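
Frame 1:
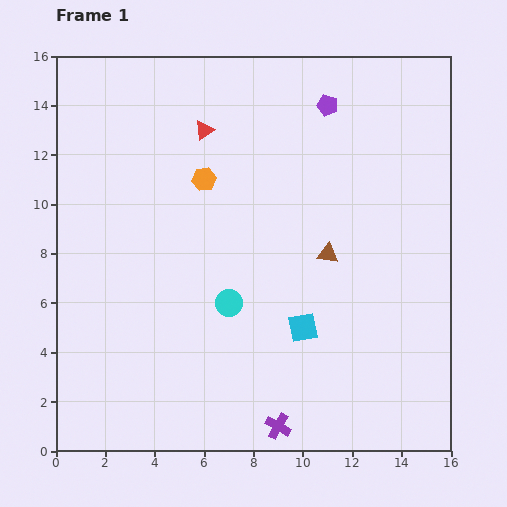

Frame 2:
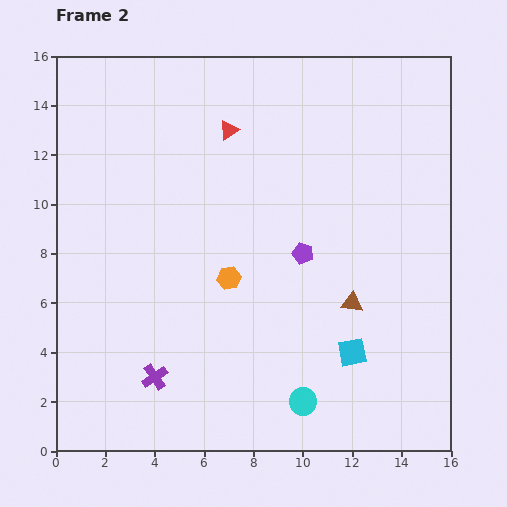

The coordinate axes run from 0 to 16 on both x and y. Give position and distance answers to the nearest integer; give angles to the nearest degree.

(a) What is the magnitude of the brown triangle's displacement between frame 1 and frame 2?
2

The brown triangle moved from (11, 8) to (12, 6), a distance of √(1² + 2²) ≈ 2.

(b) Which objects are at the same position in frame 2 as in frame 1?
none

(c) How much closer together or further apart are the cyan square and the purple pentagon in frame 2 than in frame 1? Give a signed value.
-5

Distance in frame 1: 9. Distance in frame 2: 4.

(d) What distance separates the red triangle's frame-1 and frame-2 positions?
1

The red triangle moved from (6, 13) to (7, 13), a distance of √(1² + 0²) ≈ 1.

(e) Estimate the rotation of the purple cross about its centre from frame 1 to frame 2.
27° clockwise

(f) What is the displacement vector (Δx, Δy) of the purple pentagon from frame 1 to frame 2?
(-1, -6)

The purple pentagon was at (11, 14) in frame 1 and (10, 8) in frame 2.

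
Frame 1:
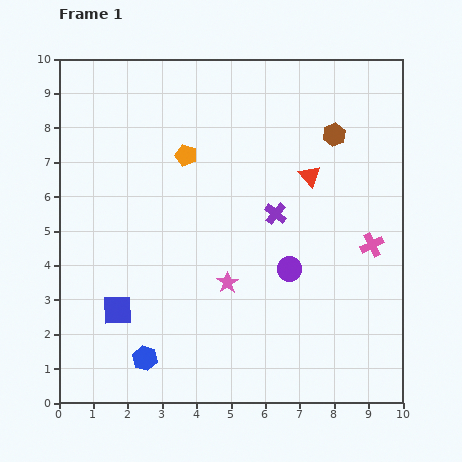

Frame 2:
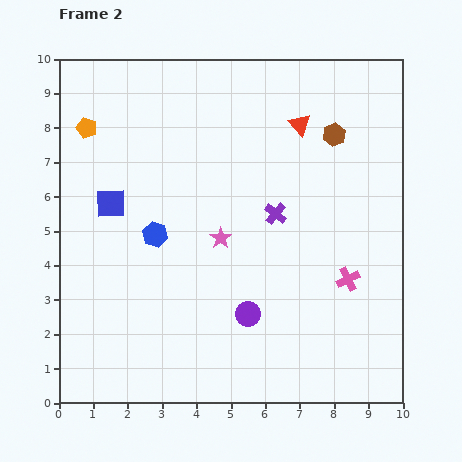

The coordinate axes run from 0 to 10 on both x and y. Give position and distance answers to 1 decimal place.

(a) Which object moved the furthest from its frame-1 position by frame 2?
the blue hexagon

(moved 3.6; next 3.1)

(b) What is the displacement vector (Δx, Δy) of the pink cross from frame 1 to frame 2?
(-0.7, -1.0)

The pink cross was at (9.1, 4.6) in frame 1 and (8.4, 3.6) in frame 2.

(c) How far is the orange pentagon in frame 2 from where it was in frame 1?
3.0

The orange pentagon moved from (3.7, 7.2) to (0.8, 8.0), a distance of √(2.9² + 0.8²) ≈ 3.0.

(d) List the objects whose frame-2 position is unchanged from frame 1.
the purple cross, the brown hexagon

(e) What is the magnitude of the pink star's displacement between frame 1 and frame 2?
1.3

The pink star moved from (4.9, 3.5) to (4.7, 4.8), a distance of √(0.2² + 1.3²) ≈ 1.3.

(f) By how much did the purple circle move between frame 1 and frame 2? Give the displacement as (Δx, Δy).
(-1.2, -1.3)

The purple circle was at (6.7, 3.9) in frame 1 and (5.5, 2.6) in frame 2.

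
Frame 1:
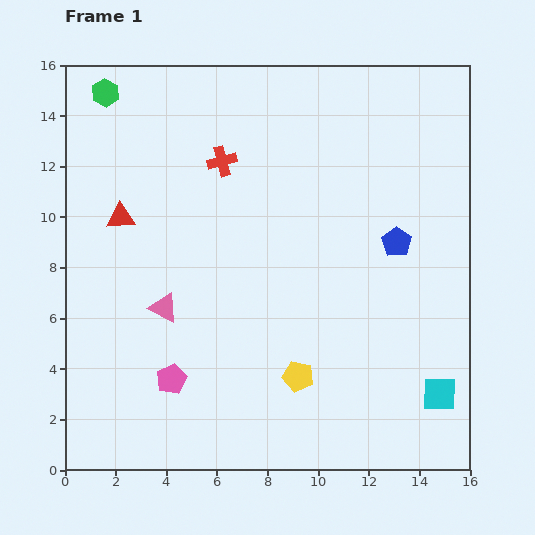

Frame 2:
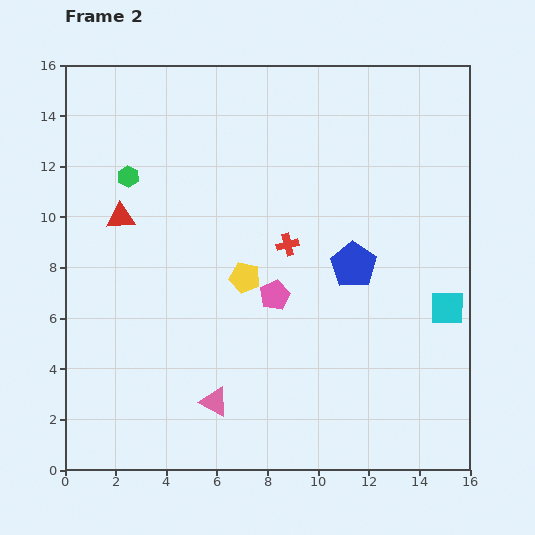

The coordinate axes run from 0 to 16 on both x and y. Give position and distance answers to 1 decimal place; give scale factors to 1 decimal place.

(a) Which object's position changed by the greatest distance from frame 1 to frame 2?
the pink pentagon

(moved 5.3; next 4.4)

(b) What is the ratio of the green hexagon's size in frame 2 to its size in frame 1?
0.8×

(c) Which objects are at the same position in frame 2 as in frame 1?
the red triangle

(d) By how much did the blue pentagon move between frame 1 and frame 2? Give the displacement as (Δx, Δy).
(-1.7, -0.9)

The blue pentagon was at (13.1, 9.0) in frame 1 and (11.4, 8.1) in frame 2.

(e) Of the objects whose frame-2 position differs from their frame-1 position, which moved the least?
the blue pentagon

(moved 1.9)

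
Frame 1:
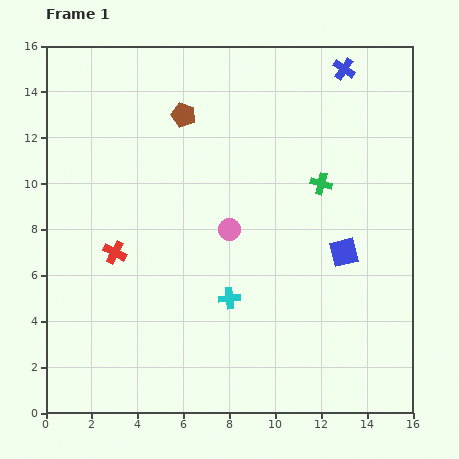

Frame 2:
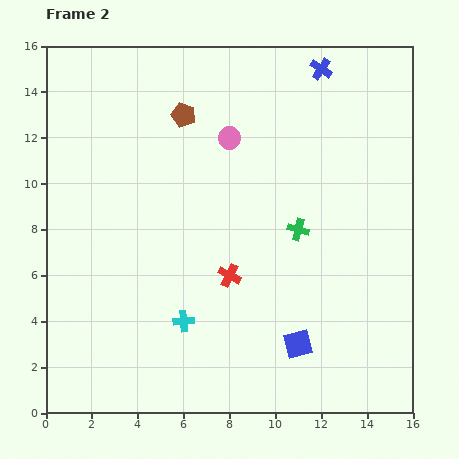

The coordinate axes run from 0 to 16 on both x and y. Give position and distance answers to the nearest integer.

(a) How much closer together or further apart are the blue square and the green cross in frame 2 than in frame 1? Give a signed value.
+2

Distance in frame 1: 3. Distance in frame 2: 5.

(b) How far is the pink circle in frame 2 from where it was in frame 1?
4

The pink circle moved from (8, 8) to (8, 12), a distance of √(0² + 4²) ≈ 4.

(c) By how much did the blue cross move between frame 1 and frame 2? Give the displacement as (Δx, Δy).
(-1, 0)

The blue cross was at (13, 15) in frame 1 and (12, 15) in frame 2.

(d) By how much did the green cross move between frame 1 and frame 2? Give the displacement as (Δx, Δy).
(-1, -2)

The green cross was at (12, 10) in frame 1 and (11, 8) in frame 2.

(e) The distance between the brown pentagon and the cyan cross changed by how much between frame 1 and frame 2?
+1

Distance in frame 1: 8. Distance in frame 2: 9.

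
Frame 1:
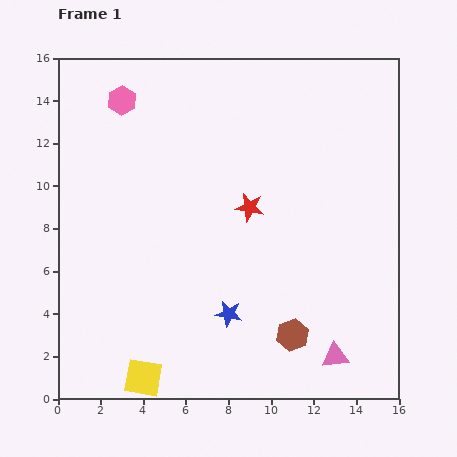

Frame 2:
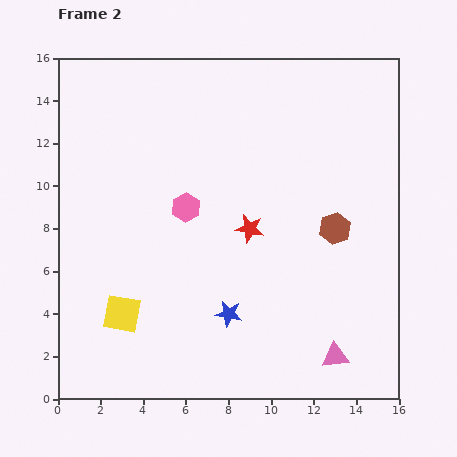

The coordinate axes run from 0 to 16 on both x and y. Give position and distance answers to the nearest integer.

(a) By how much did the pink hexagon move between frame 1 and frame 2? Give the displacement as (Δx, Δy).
(3, -5)

The pink hexagon was at (3, 14) in frame 1 and (6, 9) in frame 2.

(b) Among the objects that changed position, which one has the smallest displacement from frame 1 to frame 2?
the red star

(moved 1)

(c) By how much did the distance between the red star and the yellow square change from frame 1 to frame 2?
-2

Distance in frame 1: 9. Distance in frame 2: 7.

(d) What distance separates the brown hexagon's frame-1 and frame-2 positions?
5

The brown hexagon moved from (11, 3) to (13, 8), a distance of √(2² + 5²) ≈ 5.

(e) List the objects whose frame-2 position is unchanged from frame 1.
the blue star, the pink triangle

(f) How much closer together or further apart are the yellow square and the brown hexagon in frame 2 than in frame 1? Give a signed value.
+4

Distance in frame 1: 7. Distance in frame 2: 11.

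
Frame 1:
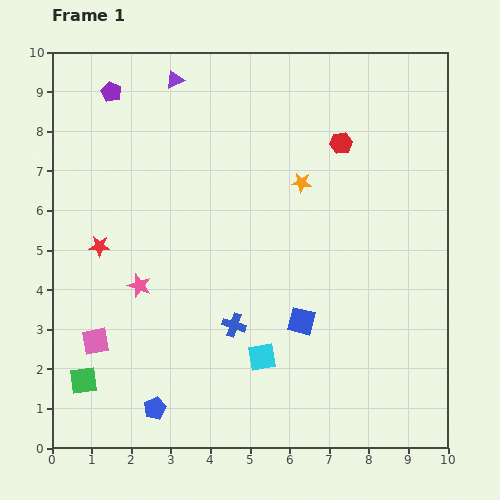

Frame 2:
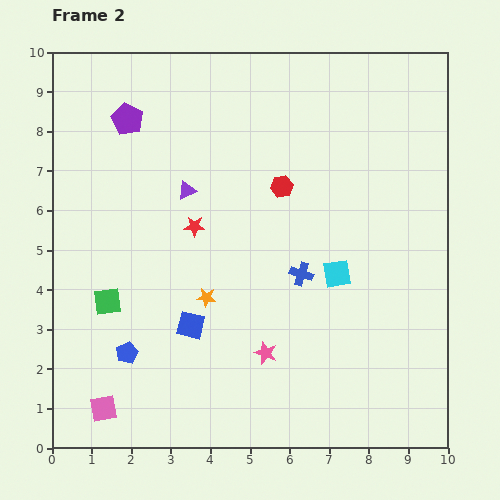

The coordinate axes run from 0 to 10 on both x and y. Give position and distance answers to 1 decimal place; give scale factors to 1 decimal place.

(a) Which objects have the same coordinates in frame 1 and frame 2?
none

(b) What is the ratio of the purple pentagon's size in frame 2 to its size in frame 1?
1.6×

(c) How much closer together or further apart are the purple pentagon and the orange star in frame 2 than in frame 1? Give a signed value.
-0.4

Distance in frame 1: 5.3. Distance in frame 2: 4.9.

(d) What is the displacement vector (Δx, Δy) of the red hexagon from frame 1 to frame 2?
(-1.5, -1.1)

The red hexagon was at (7.3, 7.7) in frame 1 and (5.8, 6.6) in frame 2.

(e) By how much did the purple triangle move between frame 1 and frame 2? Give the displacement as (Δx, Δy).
(0.3, -2.8)

The purple triangle was at (3.1, 9.3) in frame 1 and (3.4, 6.5) in frame 2.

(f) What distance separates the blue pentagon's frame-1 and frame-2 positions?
1.6

The blue pentagon moved from (2.6, 1.0) to (1.9, 2.4), a distance of √(0.7² + 1.4²) ≈ 1.6.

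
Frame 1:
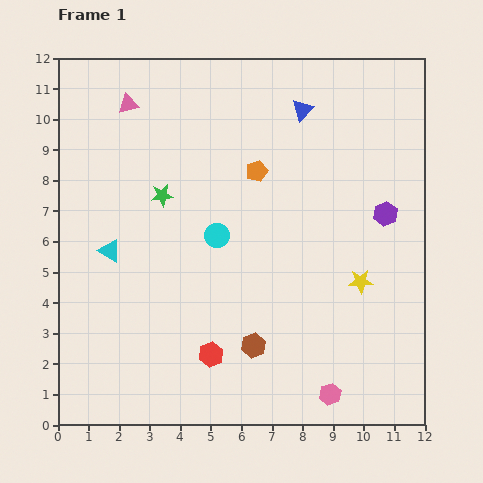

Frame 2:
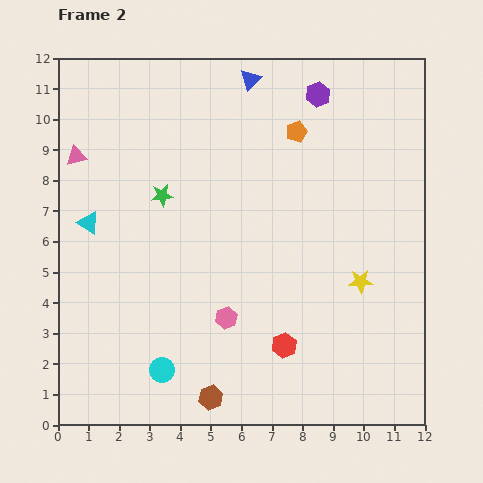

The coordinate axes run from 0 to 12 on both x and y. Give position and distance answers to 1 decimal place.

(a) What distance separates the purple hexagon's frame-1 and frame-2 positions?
4.5

The purple hexagon moved from (10.7, 6.9) to (8.5, 10.8), a distance of √(2.2² + 3.9²) ≈ 4.5.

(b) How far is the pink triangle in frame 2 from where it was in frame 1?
2.4

The pink triangle moved from (2.3, 10.5) to (0.6, 8.8), a distance of √(1.7² + 1.7²) ≈ 2.4.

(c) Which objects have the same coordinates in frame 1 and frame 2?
the yellow star, the green star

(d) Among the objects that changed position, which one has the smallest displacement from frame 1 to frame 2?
the cyan triangle

(moved 1.1)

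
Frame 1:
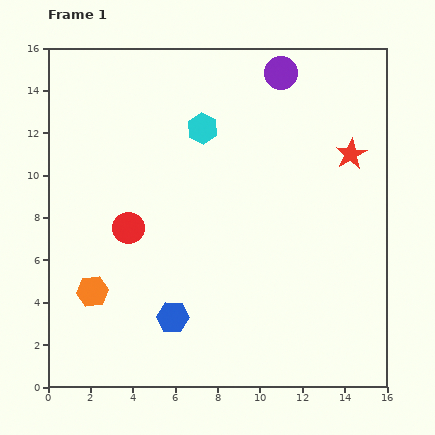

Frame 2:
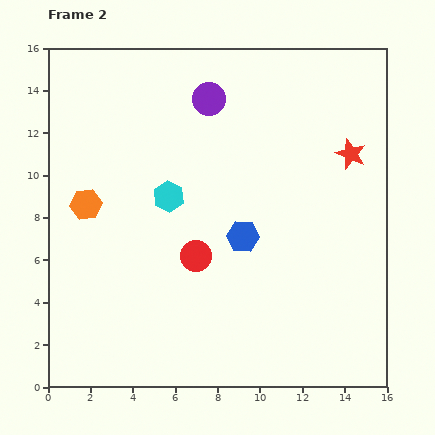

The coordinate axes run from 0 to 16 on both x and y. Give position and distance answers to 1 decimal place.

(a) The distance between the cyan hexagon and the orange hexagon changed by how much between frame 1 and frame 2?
-5.4

Distance in frame 1: 9.3. Distance in frame 2: 3.9.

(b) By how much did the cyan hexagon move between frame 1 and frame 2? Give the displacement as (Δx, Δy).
(-1.6, -3.2)

The cyan hexagon was at (7.3, 12.2) in frame 1 and (5.7, 9.0) in frame 2.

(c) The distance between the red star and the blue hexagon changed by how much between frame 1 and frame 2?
-5.0

Distance in frame 1: 11.4. Distance in frame 2: 6.4.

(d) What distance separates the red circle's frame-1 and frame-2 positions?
3.5

The red circle moved from (3.8, 7.5) to (7.0, 6.2), a distance of √(3.2² + 1.3²) ≈ 3.5.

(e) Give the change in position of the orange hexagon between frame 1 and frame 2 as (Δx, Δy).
(-0.3, 4.1)

The orange hexagon was at (2.1, 4.5) in frame 1 and (1.8, 8.6) in frame 2.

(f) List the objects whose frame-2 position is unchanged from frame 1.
the red star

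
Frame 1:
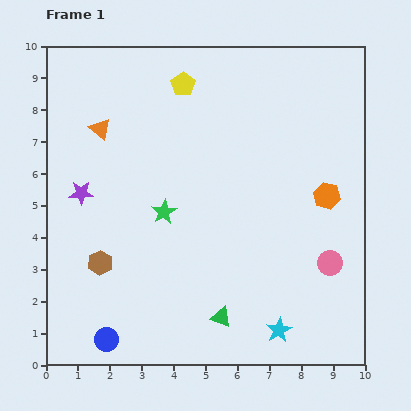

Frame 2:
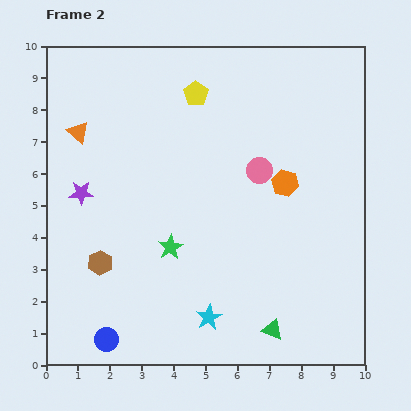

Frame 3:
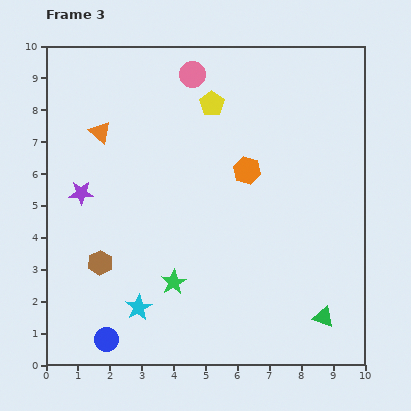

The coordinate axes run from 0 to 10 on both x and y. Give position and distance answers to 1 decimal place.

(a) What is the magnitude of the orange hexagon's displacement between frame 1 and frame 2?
1.4

The orange hexagon moved from (8.8, 5.3) to (7.5, 5.7), a distance of √(1.3² + 0.4²) ≈ 1.4.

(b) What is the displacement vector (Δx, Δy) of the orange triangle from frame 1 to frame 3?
(0.0, -0.1)

The orange triangle was at (1.7, 7.4) in frame 1 and (1.7, 7.3) in frame 3.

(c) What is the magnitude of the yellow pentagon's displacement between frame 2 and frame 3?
0.6

The yellow pentagon moved from (4.7, 8.5) to (5.2, 8.2), a distance of √(0.5² + 0.3²) ≈ 0.6.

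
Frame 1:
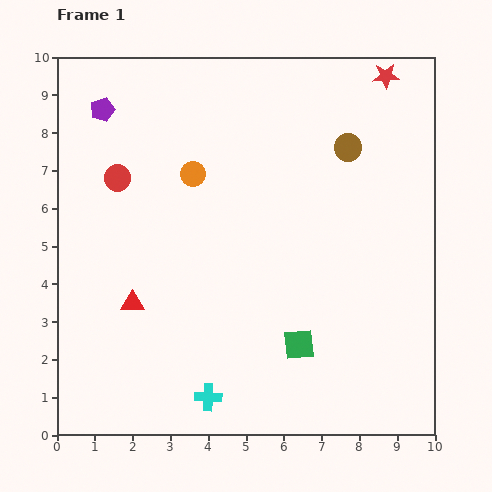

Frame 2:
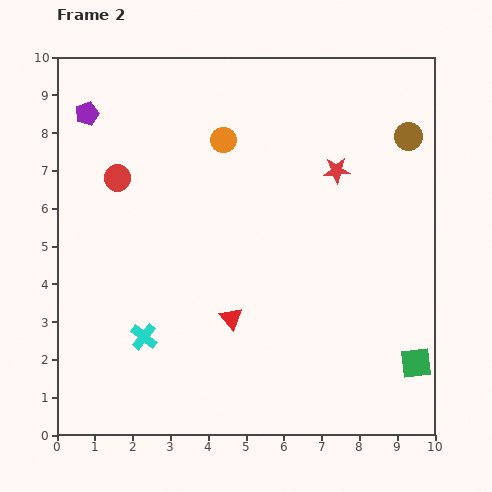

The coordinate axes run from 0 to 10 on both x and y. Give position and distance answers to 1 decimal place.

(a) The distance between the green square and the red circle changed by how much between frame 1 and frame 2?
+2.8

Distance in frame 1: 6.5. Distance in frame 2: 9.3.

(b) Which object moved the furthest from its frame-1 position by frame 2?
the green square

(moved 3.1; next 2.8)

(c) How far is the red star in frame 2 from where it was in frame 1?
2.8

The red star moved from (8.7, 9.5) to (7.4, 7.0), a distance of √(1.3² + 2.5²) ≈ 2.8.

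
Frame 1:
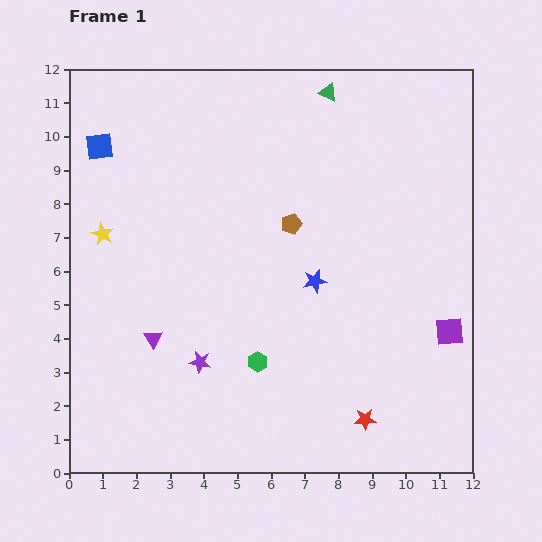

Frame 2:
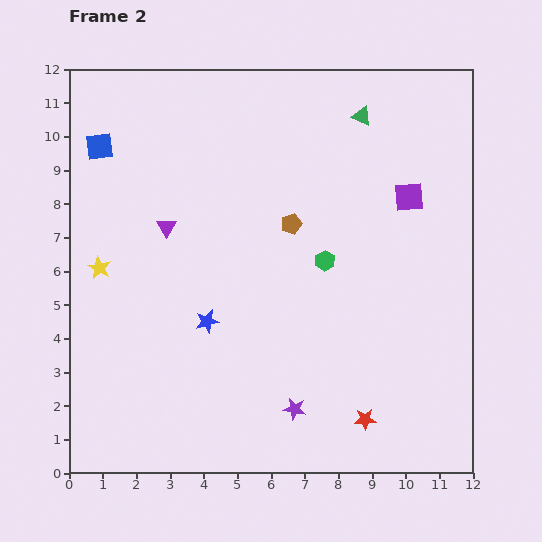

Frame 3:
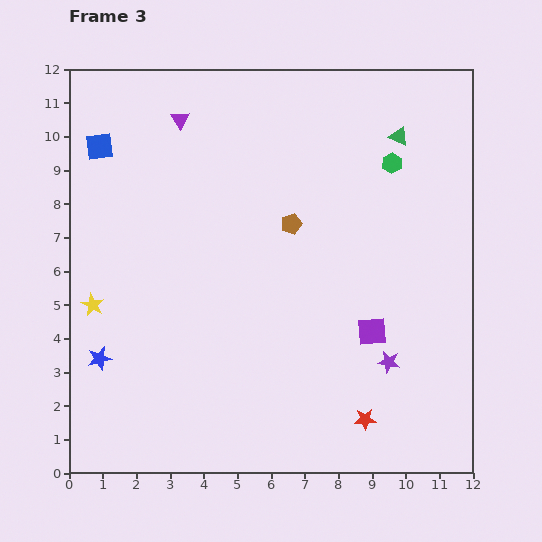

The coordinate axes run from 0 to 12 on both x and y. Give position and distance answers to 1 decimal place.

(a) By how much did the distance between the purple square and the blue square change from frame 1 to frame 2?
-2.5

Distance in frame 1: 11.8. Distance in frame 2: 9.3.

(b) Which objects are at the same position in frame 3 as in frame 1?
the blue square, the red star, the brown pentagon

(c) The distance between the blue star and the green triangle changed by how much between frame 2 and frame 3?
+3.5

Distance in frame 2: 7.6. Distance in frame 3: 11.1.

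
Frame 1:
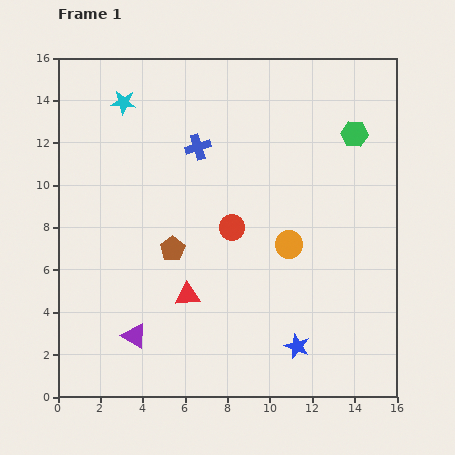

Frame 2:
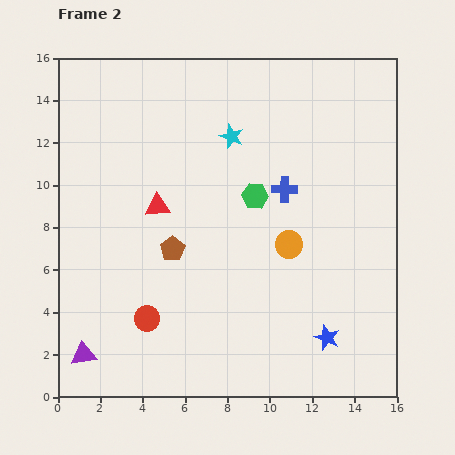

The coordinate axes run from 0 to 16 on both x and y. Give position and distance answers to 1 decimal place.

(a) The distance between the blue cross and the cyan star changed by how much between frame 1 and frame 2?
-0.6

Distance in frame 1: 4.1. Distance in frame 2: 3.5.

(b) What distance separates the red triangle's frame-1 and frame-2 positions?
4.4

The red triangle moved from (6.1, 4.8) to (4.7, 9.0), a distance of √(1.4² + 4.2²) ≈ 4.4.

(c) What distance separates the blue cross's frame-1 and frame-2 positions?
4.6

The blue cross moved from (6.6, 11.8) to (10.7, 9.8), a distance of √(4.1² + 2.0²) ≈ 4.6.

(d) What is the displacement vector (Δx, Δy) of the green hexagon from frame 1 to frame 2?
(-4.7, -2.9)

The green hexagon was at (14.0, 12.4) in frame 1 and (9.3, 9.5) in frame 2.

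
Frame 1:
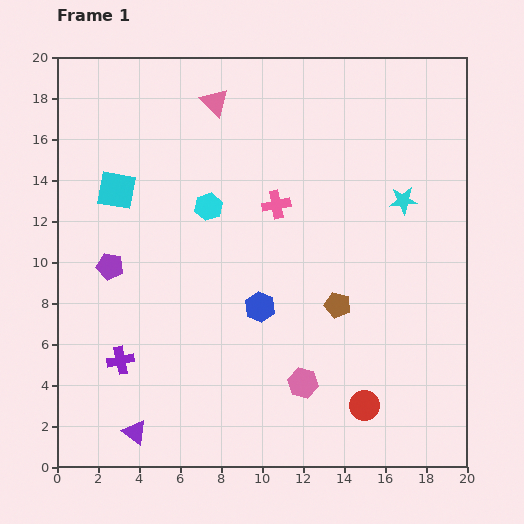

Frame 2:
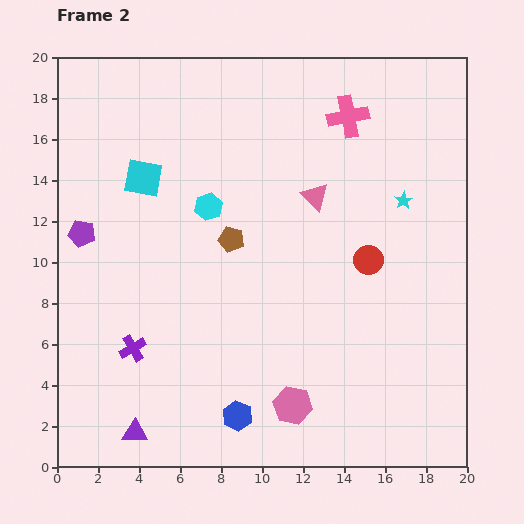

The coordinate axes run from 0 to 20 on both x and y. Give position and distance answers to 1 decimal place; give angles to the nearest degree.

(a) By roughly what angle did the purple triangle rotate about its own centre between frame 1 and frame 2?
35° counter-clockwise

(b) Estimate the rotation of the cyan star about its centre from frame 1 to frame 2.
26° counter-clockwise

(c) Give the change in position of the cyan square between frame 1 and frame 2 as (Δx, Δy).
(1.3, 0.6)

The cyan square was at (2.9, 13.5) in frame 1 and (4.2, 14.1) in frame 2.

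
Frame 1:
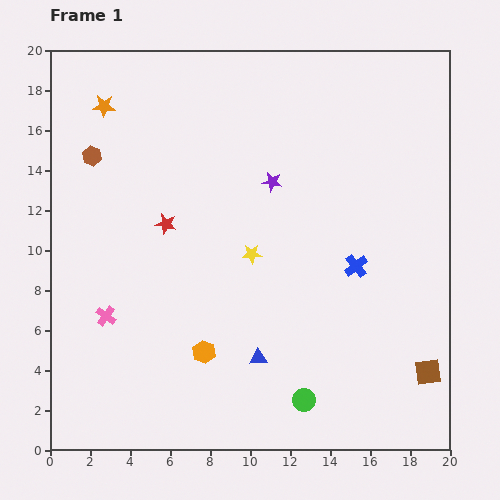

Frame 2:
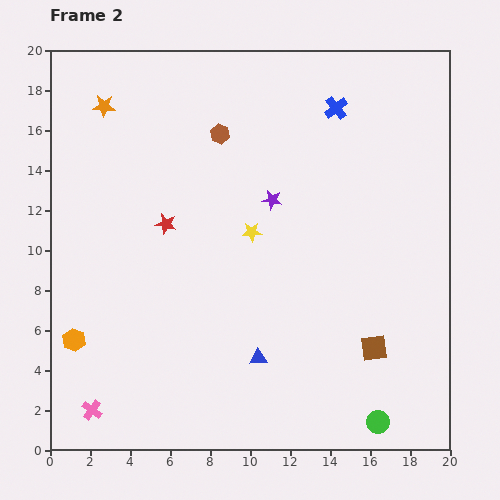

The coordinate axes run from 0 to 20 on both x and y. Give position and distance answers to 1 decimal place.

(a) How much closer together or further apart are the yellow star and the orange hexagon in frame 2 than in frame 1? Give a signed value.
+4.9

Distance in frame 1: 5.5. Distance in frame 2: 10.4.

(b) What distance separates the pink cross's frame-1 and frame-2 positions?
4.8

The pink cross moved from (2.8, 6.7) to (2.1, 2.0), a distance of √(0.7² + 4.7²) ≈ 4.8.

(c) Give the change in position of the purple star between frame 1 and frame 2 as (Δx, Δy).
(0.0, -0.9)

The purple star was at (11.1, 13.4) in frame 1 and (11.1, 12.5) in frame 2.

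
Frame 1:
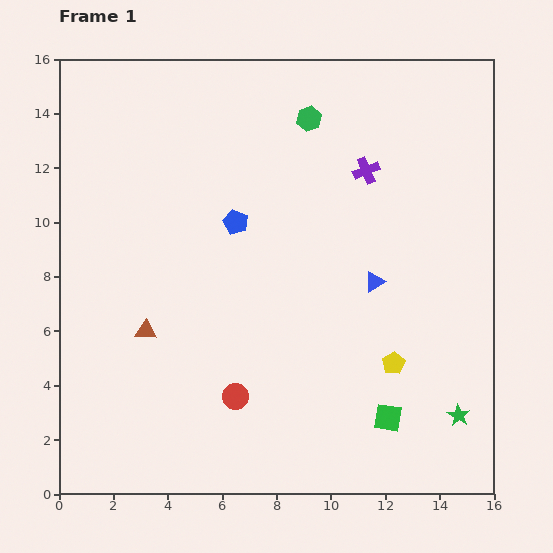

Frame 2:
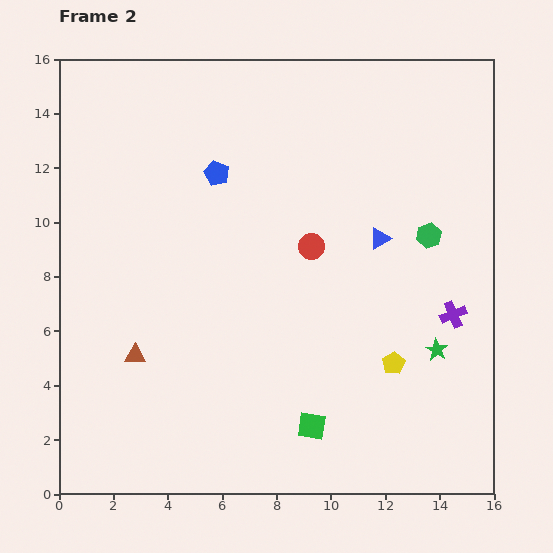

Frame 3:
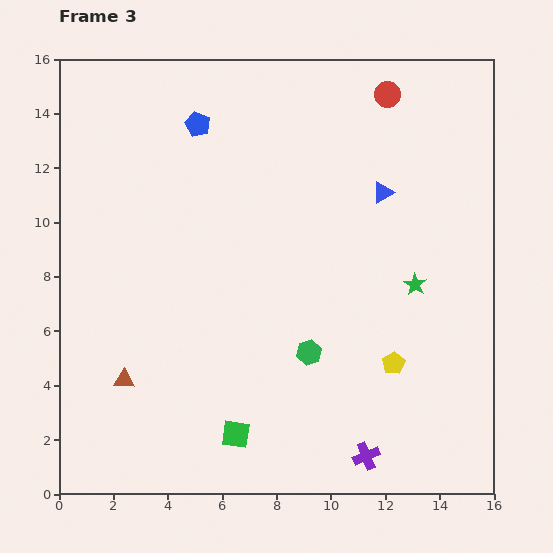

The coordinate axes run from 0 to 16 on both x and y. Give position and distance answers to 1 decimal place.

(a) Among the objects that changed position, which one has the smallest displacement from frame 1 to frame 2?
the brown triangle

(moved 1.0)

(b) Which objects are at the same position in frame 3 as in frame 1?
the yellow pentagon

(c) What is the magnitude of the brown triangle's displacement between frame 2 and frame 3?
1.0

The brown triangle moved from (2.8, 5.1) to (2.4, 4.2), a distance of √(0.4² + 0.9²) ≈ 1.0.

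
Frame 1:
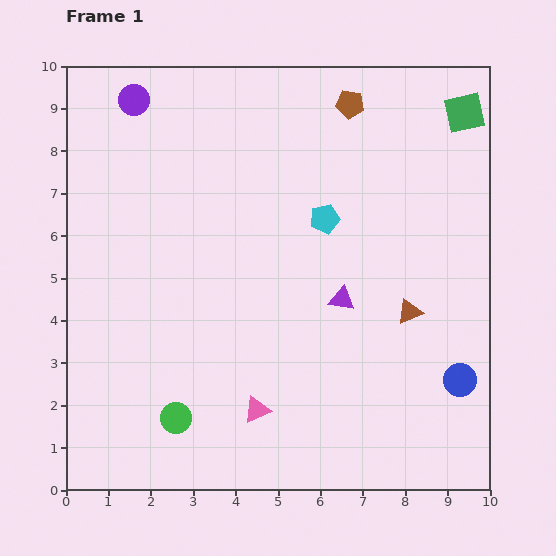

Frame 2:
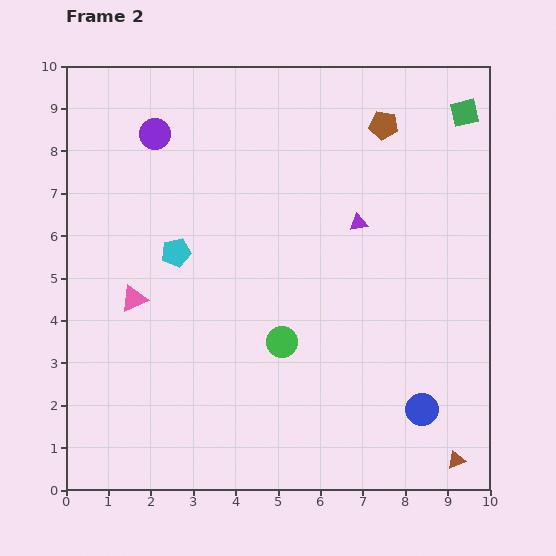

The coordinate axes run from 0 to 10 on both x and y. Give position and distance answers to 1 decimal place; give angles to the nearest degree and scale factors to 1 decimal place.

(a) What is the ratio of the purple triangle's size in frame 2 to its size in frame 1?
0.7×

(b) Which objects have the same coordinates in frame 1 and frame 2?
the green square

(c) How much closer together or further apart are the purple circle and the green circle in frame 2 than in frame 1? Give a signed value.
-1.9

Distance in frame 1: 7.6. Distance in frame 2: 5.7.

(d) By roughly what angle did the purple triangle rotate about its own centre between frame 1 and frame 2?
20° counter-clockwise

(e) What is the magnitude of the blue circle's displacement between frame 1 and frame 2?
1.1

The blue circle moved from (9.3, 2.6) to (8.4, 1.9), a distance of √(0.9² + 0.7²) ≈ 1.1.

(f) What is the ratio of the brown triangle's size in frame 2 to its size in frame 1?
0.7×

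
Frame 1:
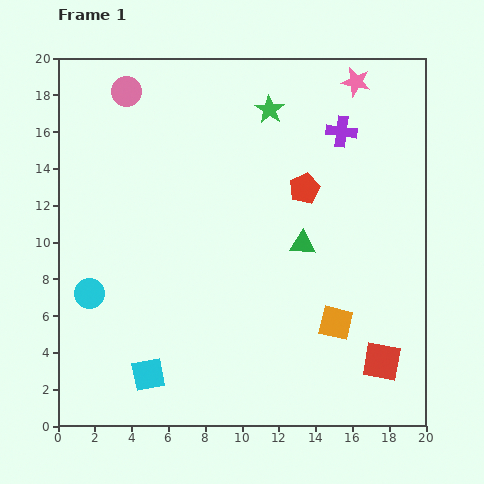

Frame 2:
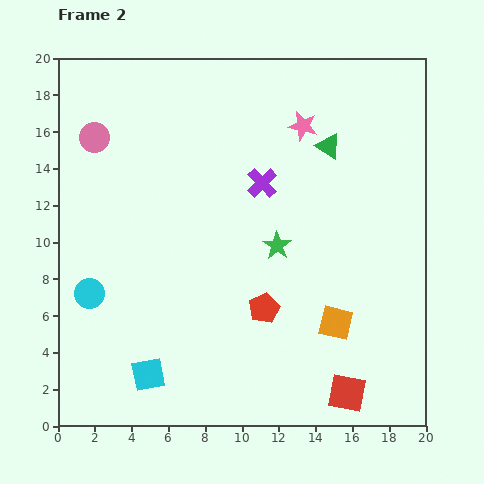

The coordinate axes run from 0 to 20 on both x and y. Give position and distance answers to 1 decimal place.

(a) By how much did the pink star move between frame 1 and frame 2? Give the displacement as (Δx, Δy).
(-2.9, -2.4)

The pink star was at (16.2, 18.7) in frame 1 and (13.3, 16.3) in frame 2.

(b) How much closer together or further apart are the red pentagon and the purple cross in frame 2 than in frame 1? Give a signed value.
+3.1

Distance in frame 1: 3.7. Distance in frame 2: 6.8.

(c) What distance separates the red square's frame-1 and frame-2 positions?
2.5

The red square moved from (17.6, 3.5) to (15.7, 1.8), a distance of √(1.9² + 1.7²) ≈ 2.5.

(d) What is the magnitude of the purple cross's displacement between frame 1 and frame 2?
5.1

The purple cross moved from (15.4, 16.0) to (11.1, 13.2), a distance of √(4.3² + 2.8²) ≈ 5.1.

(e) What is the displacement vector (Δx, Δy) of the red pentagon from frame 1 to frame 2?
(-2.2, -6.5)

The red pentagon was at (13.4, 12.9) in frame 1 and (11.2, 6.4) in frame 2.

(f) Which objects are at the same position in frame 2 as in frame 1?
the cyan square, the cyan circle, the orange square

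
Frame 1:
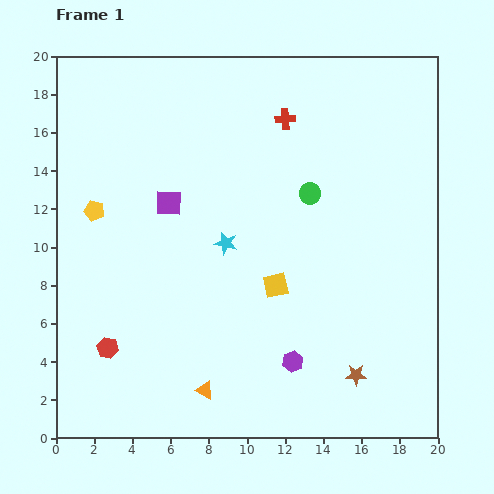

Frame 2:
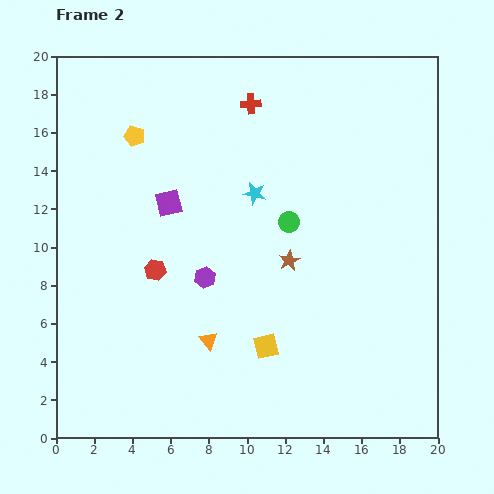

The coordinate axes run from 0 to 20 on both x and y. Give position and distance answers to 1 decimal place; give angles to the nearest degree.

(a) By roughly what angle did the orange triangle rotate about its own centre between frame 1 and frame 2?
22° clockwise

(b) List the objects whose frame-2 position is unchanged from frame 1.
the purple square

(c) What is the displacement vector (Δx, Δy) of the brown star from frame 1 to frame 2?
(-3.5, 6.0)

The brown star was at (15.7, 3.3) in frame 1 and (12.2, 9.3) in frame 2.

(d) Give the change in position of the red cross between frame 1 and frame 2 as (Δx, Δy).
(-1.8, 0.8)

The red cross was at (12.0, 16.7) in frame 1 and (10.2, 17.5) in frame 2.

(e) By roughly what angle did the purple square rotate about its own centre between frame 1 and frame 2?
15° counter-clockwise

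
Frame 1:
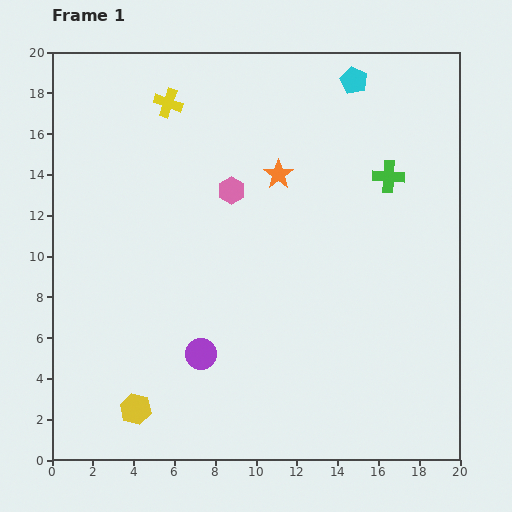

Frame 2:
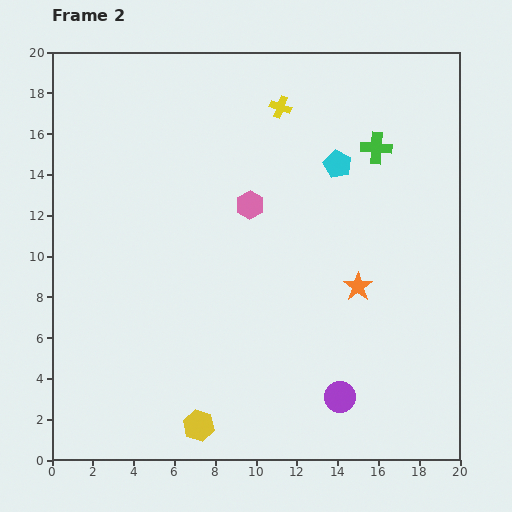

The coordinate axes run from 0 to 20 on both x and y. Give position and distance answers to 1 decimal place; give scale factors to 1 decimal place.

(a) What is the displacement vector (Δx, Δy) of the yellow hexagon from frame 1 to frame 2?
(3.1, -0.8)

The yellow hexagon was at (4.1, 2.5) in frame 1 and (7.2, 1.7) in frame 2.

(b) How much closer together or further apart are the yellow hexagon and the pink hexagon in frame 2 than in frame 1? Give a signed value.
-0.6

Distance in frame 1: 11.7. Distance in frame 2: 11.1.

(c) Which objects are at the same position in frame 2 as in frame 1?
none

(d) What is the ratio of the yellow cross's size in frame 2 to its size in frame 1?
0.8×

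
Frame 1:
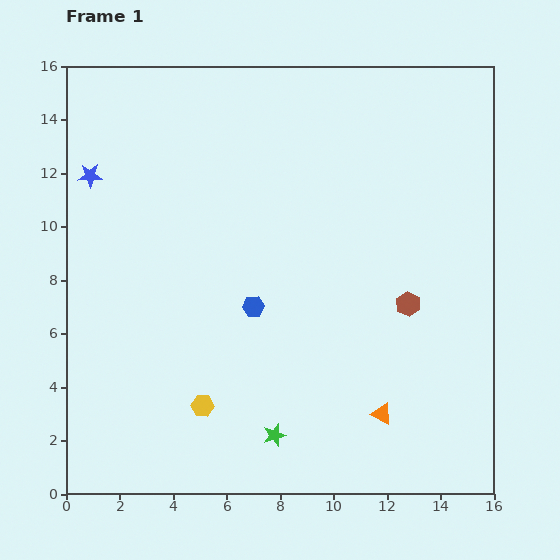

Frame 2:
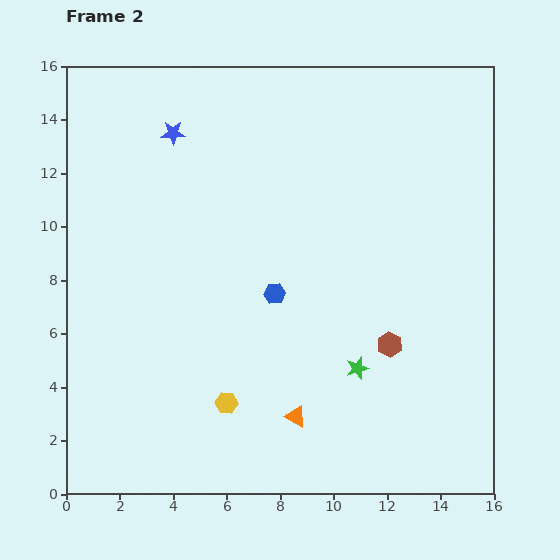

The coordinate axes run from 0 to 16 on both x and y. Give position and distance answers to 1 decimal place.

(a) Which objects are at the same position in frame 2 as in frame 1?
none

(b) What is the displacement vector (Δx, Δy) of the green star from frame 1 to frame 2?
(3.1, 2.5)

The green star was at (7.8, 2.2) in frame 1 and (10.9, 4.7) in frame 2.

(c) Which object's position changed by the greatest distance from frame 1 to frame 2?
the green star

(moved 4.0; next 3.5)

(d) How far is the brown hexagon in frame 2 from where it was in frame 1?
1.7

The brown hexagon moved from (12.8, 7.1) to (12.1, 5.6), a distance of √(0.7² + 1.5²) ≈ 1.7.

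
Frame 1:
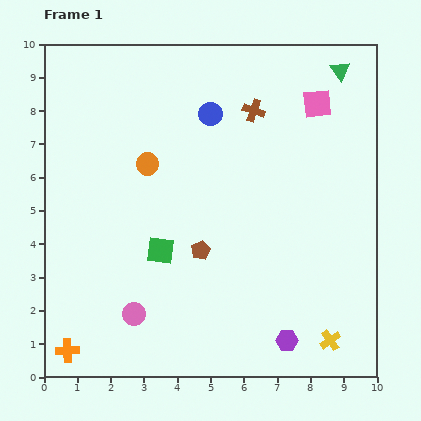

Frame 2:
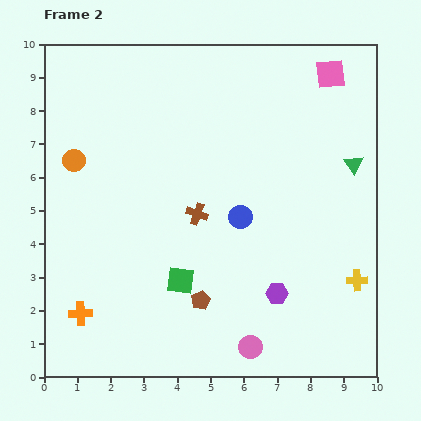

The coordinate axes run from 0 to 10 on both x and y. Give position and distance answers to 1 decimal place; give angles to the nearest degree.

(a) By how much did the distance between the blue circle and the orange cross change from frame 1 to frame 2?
-2.7

Distance in frame 1: 8.3. Distance in frame 2: 5.6.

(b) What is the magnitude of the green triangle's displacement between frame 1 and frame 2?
2.8

The green triangle moved from (8.9, 9.2) to (9.3, 6.4), a distance of √(0.4² + 2.8²) ≈ 2.8.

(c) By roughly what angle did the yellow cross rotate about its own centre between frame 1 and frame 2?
34° clockwise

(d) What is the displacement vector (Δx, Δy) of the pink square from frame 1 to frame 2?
(0.4, 0.9)

The pink square was at (8.2, 8.2) in frame 1 and (8.6, 9.1) in frame 2.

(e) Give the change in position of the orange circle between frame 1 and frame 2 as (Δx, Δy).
(-2.2, 0.1)

The orange circle was at (3.1, 6.4) in frame 1 and (0.9, 6.5) in frame 2.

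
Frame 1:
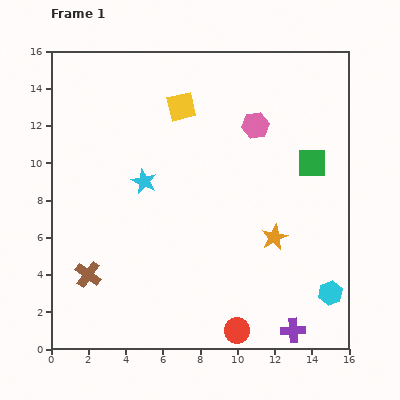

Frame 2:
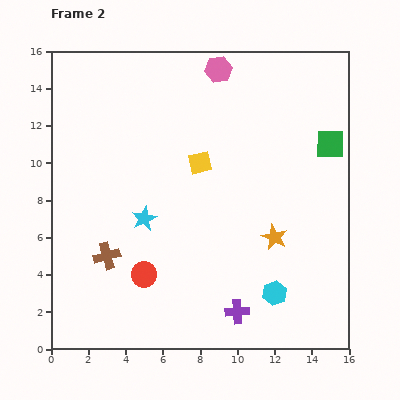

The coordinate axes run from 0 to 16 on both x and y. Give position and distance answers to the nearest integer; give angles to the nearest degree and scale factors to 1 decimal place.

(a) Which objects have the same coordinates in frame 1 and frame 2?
the orange star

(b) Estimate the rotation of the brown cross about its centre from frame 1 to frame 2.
38° clockwise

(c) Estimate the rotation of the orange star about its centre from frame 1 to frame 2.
20° counter-clockwise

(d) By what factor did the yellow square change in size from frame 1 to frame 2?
0.8×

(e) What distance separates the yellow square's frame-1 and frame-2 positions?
3

The yellow square moved from (7, 13) to (8, 10), a distance of √(1² + 3²) ≈ 3.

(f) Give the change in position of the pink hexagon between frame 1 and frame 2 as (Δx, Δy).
(-2, 3)

The pink hexagon was at (11, 12) in frame 1 and (9, 15) in frame 2.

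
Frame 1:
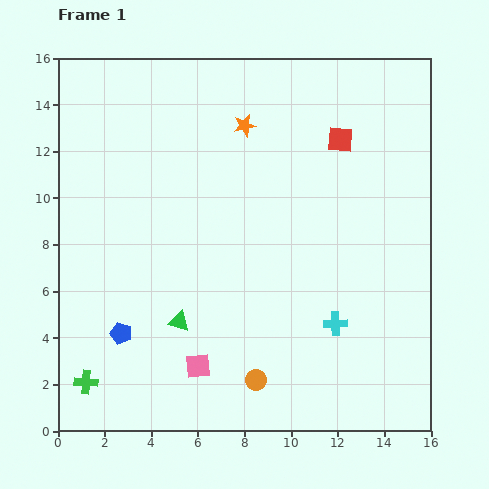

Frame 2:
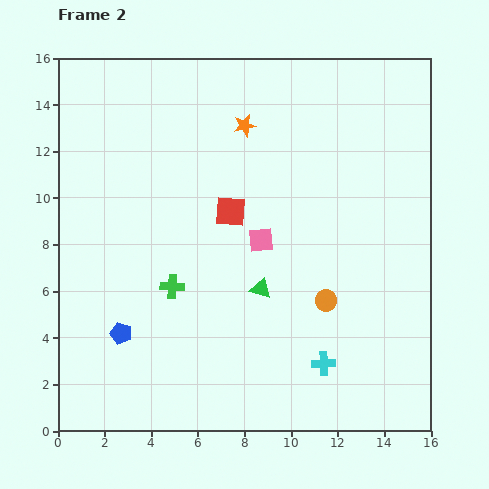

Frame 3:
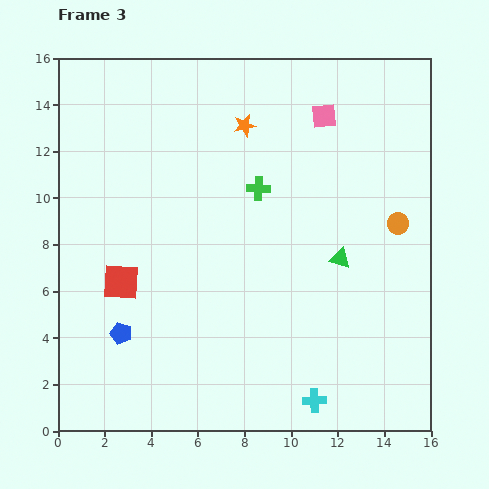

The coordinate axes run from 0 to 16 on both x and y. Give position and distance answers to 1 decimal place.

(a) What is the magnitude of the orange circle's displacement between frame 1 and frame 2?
4.5

The orange circle moved from (8.5, 2.2) to (11.5, 5.6), a distance of √(3.0² + 3.4²) ≈ 4.5.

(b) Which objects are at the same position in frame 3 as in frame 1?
the orange star, the blue pentagon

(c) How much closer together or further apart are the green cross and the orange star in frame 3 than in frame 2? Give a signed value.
-4.8

Distance in frame 2: 7.6. Distance in frame 3: 2.8.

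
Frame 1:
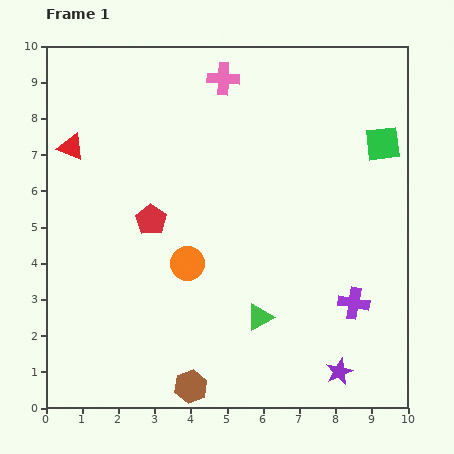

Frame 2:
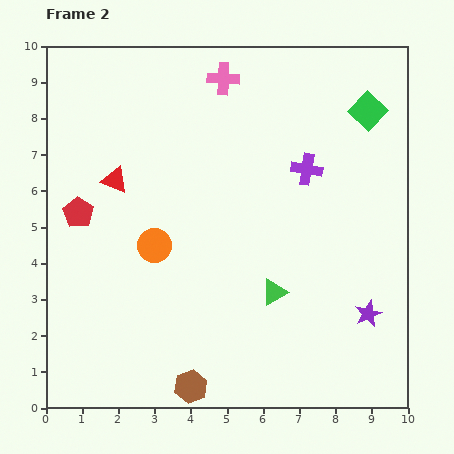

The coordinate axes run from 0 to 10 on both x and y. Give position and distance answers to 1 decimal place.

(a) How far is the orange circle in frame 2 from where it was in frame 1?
1.0

The orange circle moved from (3.9, 4.0) to (3.0, 4.5), a distance of √(0.9² + 0.5²) ≈ 1.0.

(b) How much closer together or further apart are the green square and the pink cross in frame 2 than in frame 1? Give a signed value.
-0.7

Distance in frame 1: 4.8. Distance in frame 2: 4.1.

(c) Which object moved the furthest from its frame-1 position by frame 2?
the purple cross

(moved 3.9; next 2.0)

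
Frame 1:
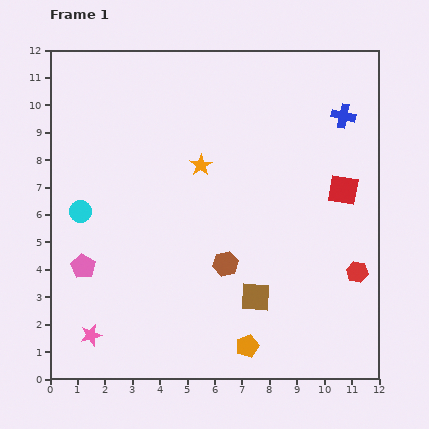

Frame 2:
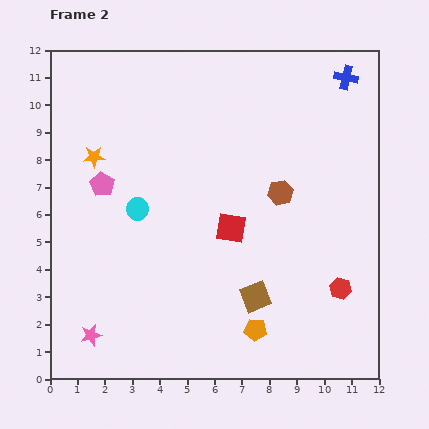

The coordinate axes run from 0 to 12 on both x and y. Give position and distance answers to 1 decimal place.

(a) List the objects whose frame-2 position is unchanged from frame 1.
the pink star, the brown square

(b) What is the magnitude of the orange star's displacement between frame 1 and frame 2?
3.9

The orange star moved from (5.5, 7.8) to (1.6, 8.1), a distance of √(3.9² + 0.3²) ≈ 3.9.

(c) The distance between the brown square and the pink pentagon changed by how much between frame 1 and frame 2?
+0.5

Distance in frame 1: 6.4. Distance in frame 2: 6.9.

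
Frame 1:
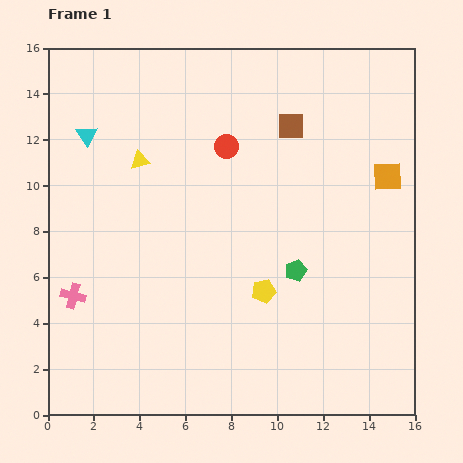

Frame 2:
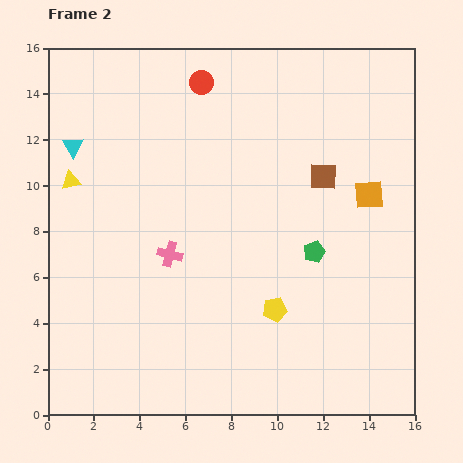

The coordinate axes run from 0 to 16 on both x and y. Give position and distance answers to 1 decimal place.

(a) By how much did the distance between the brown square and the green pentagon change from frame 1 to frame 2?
-3.0

Distance in frame 1: 6.3. Distance in frame 2: 3.3.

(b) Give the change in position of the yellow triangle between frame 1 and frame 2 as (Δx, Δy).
(-3.0, -0.9)

The yellow triangle was at (4.0, 11.1) in frame 1 and (1.0, 10.2) in frame 2.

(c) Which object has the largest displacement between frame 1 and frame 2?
the pink cross

(moved 4.6; next 3.1)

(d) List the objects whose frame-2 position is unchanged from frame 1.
none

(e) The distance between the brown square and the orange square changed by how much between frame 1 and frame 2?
-2.5

Distance in frame 1: 4.7. Distance in frame 2: 2.2.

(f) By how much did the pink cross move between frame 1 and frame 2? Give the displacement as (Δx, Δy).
(4.2, 1.8)

The pink cross was at (1.1, 5.2) in frame 1 and (5.3, 7.0) in frame 2.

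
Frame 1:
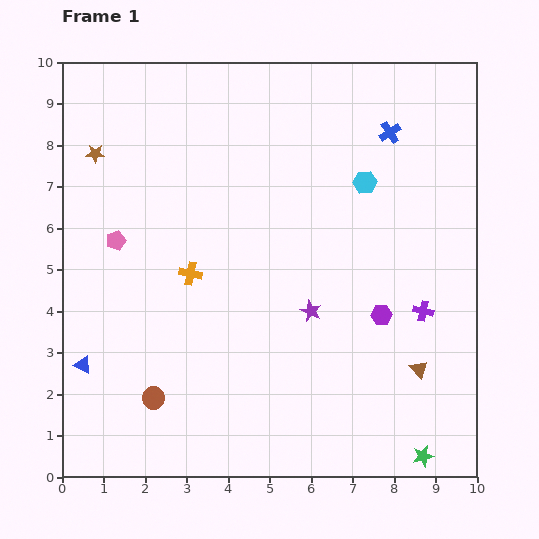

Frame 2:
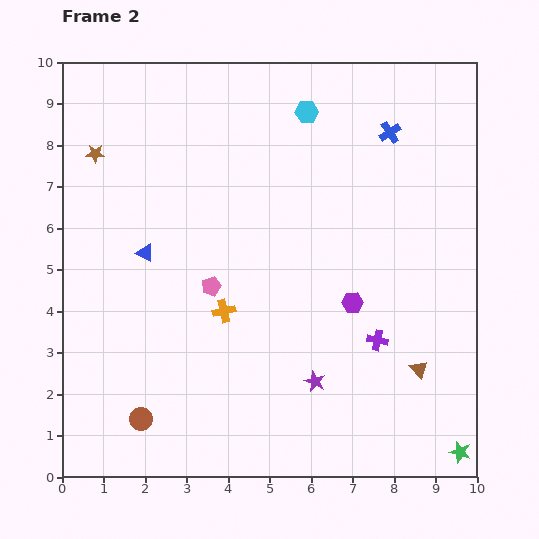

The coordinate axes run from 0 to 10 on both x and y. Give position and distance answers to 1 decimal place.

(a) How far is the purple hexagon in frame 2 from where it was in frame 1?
0.8

The purple hexagon moved from (7.7, 3.9) to (7.0, 4.2), a distance of √(0.7² + 0.3²) ≈ 0.8.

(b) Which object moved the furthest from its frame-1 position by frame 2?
the blue triangle

(moved 3.1; next 2.5)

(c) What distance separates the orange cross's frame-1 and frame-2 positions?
1.2

The orange cross moved from (3.1, 4.9) to (3.9, 4.0), a distance of √(0.8² + 0.9²) ≈ 1.2.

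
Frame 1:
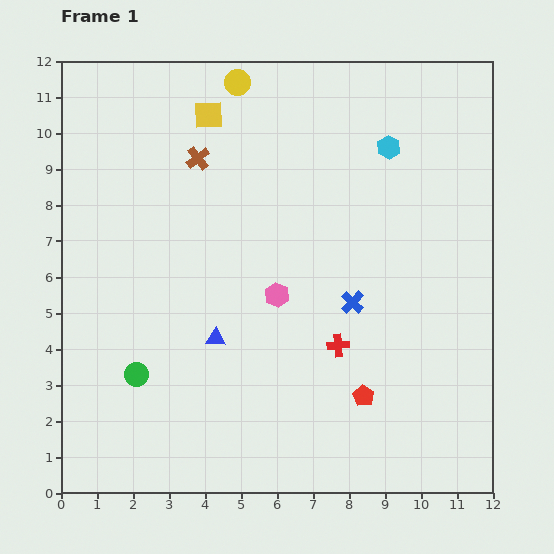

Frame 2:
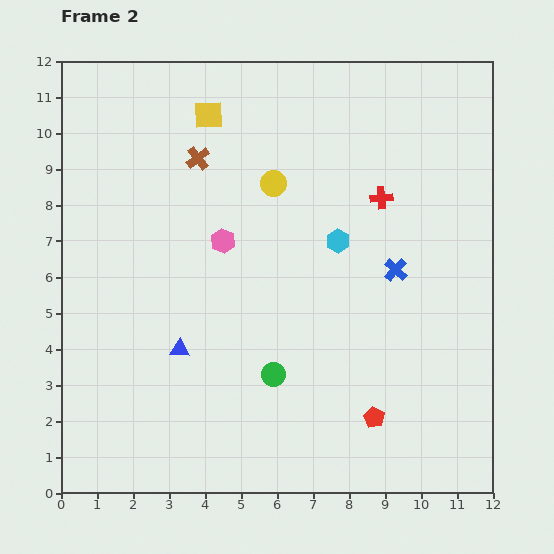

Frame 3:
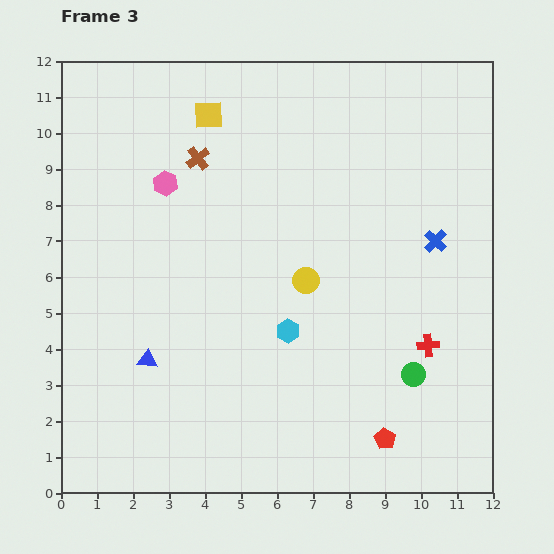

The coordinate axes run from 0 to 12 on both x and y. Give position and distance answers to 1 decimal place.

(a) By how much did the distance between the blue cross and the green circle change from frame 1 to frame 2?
-1.8

Distance in frame 1: 6.3. Distance in frame 2: 4.5.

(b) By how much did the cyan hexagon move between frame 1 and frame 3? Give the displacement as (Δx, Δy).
(-2.8, -5.1)

The cyan hexagon was at (9.1, 9.6) in frame 1 and (6.3, 4.5) in frame 3.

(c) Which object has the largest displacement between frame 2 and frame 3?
the red cross

(moved 4.3; next 3.9)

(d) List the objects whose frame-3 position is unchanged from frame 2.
the brown cross, the yellow square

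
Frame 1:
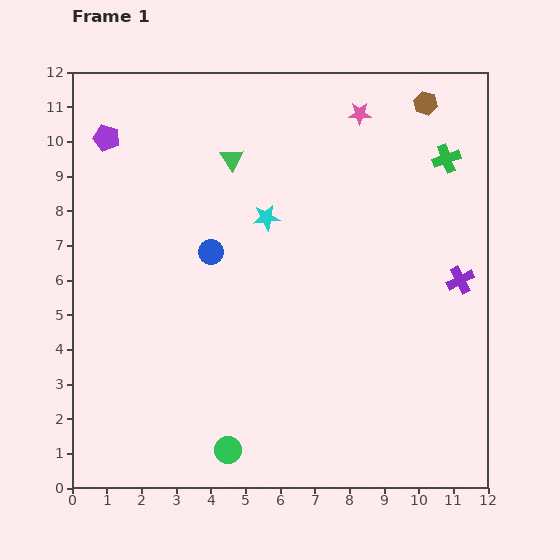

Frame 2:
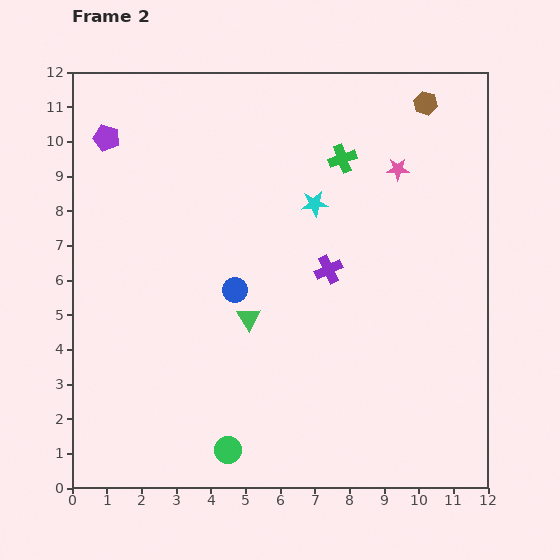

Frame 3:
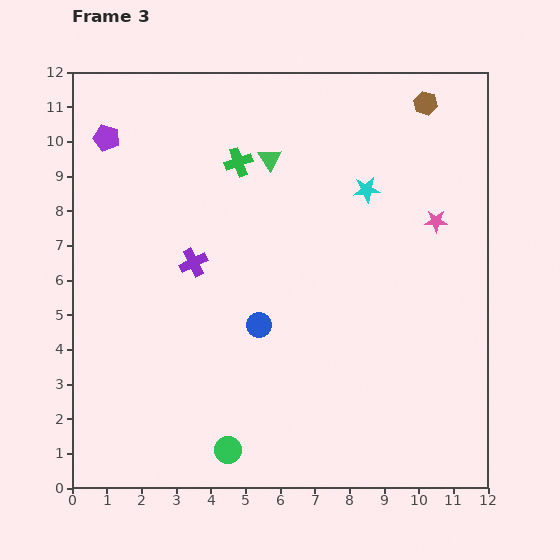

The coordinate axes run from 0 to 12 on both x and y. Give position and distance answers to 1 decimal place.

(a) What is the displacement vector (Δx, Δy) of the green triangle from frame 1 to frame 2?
(0.5, -4.6)

The green triangle was at (4.6, 9.5) in frame 1 and (5.1, 4.9) in frame 2.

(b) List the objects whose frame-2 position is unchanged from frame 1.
the green circle, the purple pentagon, the brown hexagon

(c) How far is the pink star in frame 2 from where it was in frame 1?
1.9

The pink star moved from (8.3, 10.8) to (9.4, 9.2), a distance of √(1.1² + 1.6²) ≈ 1.9.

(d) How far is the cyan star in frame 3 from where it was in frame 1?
3.0

The cyan star moved from (5.6, 7.8) to (8.5, 8.6), a distance of √(2.9² + 0.8²) ≈ 3.0.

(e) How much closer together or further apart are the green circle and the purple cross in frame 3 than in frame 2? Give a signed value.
-0.5

Distance in frame 2: 6.0. Distance in frame 3: 5.5.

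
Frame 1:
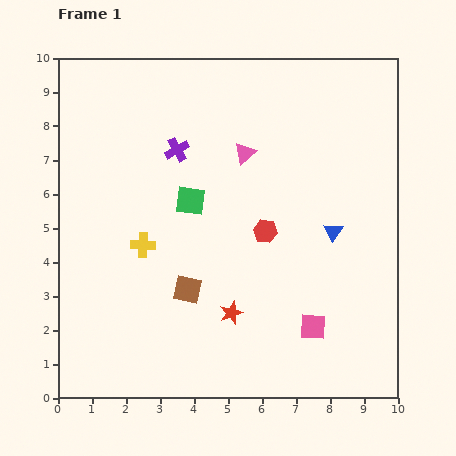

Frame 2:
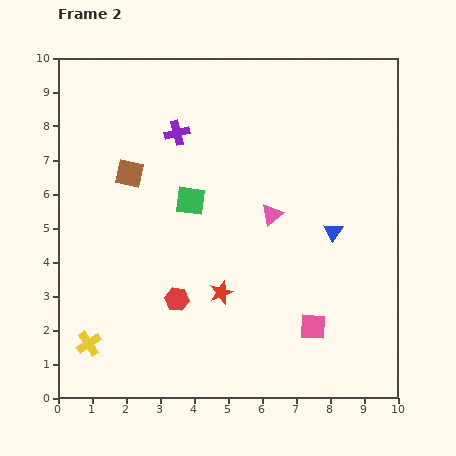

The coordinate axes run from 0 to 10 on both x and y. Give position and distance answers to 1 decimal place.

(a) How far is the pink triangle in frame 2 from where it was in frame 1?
2.0

The pink triangle moved from (5.5, 7.2) to (6.3, 5.4), a distance of √(0.8² + 1.8²) ≈ 2.0.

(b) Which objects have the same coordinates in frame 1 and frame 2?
the green square, the pink square, the blue triangle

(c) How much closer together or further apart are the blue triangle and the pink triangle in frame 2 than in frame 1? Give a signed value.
-1.6

Distance in frame 1: 3.5. Distance in frame 2: 1.9.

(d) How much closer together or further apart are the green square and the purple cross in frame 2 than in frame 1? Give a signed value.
+0.4

Distance in frame 1: 1.6. Distance in frame 2: 2.0.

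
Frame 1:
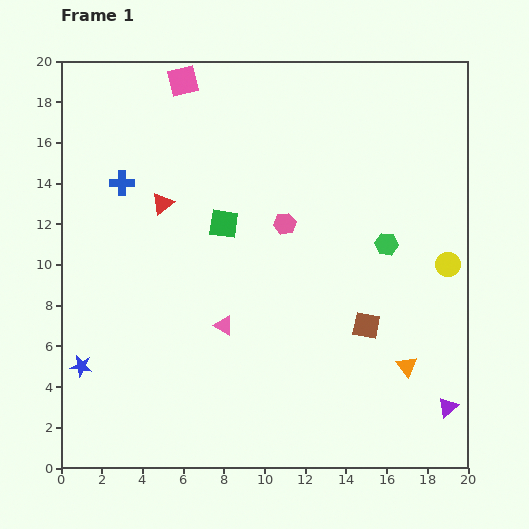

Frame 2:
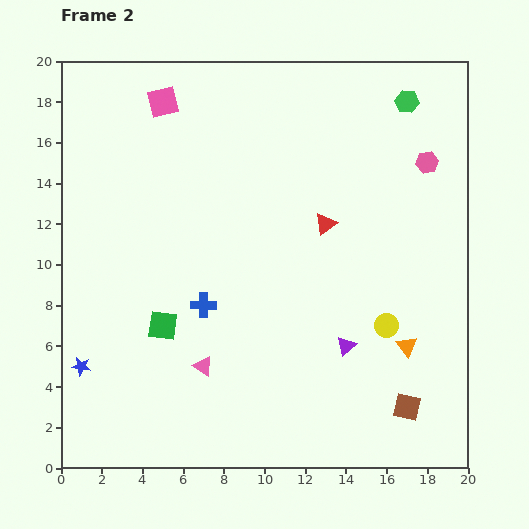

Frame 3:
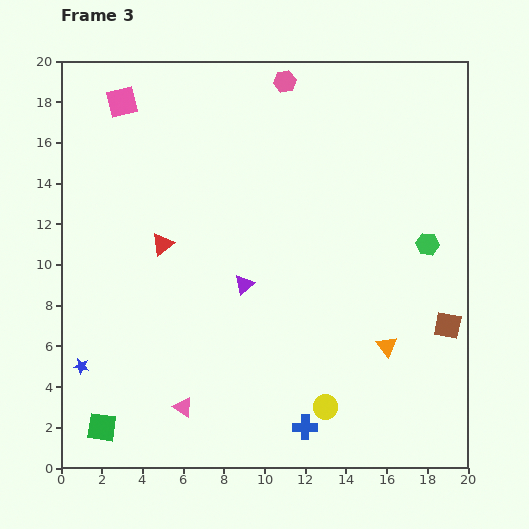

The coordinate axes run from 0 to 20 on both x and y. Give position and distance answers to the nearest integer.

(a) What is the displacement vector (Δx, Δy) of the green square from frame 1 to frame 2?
(-3, -5)

The green square was at (8, 12) in frame 1 and (5, 7) in frame 2.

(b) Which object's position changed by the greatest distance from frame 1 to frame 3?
the blue cross

(moved 15; next 12)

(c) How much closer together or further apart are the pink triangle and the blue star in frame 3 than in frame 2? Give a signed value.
-1

Distance in frame 2: 6. Distance in frame 3: 5.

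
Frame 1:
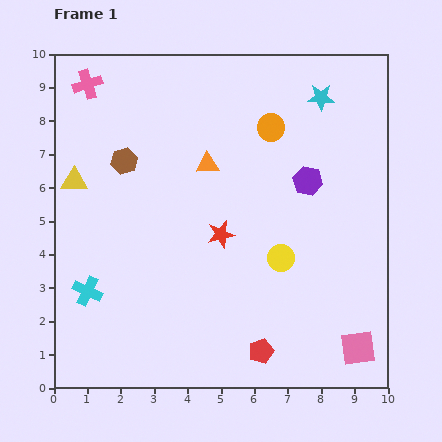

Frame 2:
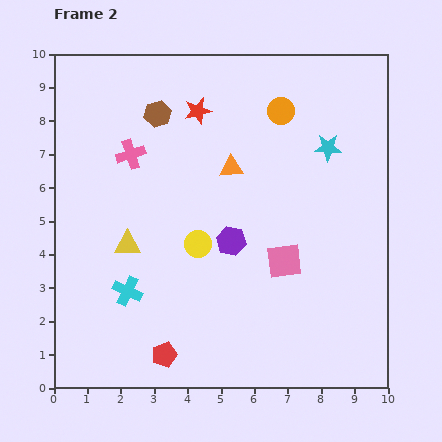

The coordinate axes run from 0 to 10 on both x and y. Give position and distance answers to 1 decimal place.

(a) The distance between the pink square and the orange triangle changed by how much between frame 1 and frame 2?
-3.9

Distance in frame 1: 7.1. Distance in frame 2: 3.2.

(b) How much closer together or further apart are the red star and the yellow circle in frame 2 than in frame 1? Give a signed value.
+2.1

Distance in frame 1: 1.9. Distance in frame 2: 4.0.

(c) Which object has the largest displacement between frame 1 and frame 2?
the red star

(moved 3.8; next 3.4)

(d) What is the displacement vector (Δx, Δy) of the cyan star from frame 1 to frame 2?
(0.2, -1.5)

The cyan star was at (8.0, 8.7) in frame 1 and (8.2, 7.2) in frame 2.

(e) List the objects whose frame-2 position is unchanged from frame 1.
none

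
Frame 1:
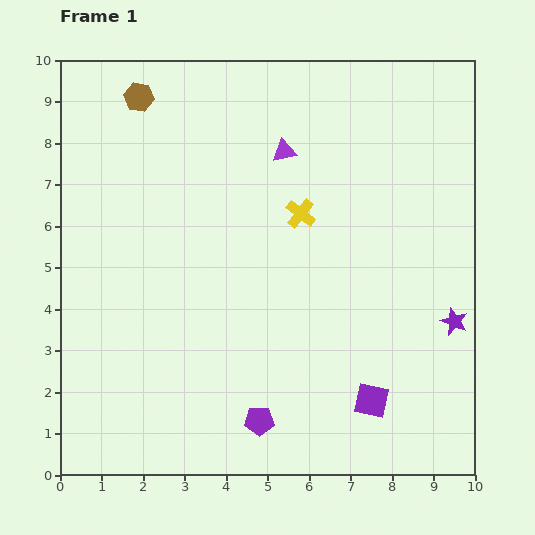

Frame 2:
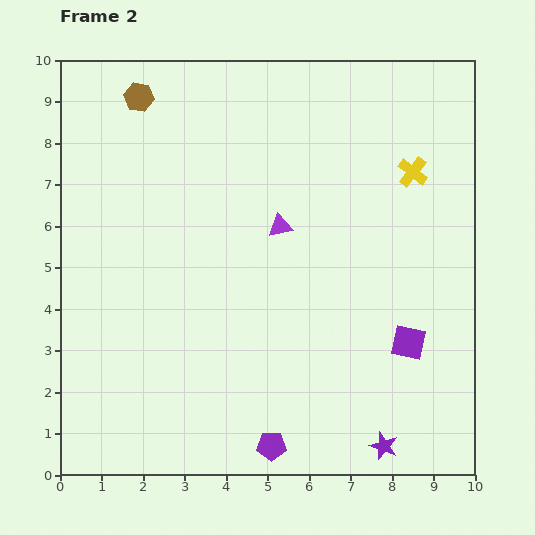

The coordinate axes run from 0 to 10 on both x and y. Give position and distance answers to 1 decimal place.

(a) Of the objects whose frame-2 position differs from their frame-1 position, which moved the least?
the purple pentagon

(moved 0.7)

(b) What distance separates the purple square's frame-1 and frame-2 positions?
1.7

The purple square moved from (7.5, 1.8) to (8.4, 3.2), a distance of √(0.9² + 1.4²) ≈ 1.7.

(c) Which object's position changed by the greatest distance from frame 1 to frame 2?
the purple star

(moved 3.4; next 2.9)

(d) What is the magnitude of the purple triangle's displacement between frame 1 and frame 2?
1.8

The purple triangle moved from (5.4, 7.8) to (5.3, 6.0), a distance of √(0.1² + 1.8²) ≈ 1.8.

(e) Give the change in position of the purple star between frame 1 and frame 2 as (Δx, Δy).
(-1.7, -3.0)

The purple star was at (9.5, 3.7) in frame 1 and (7.8, 0.7) in frame 2.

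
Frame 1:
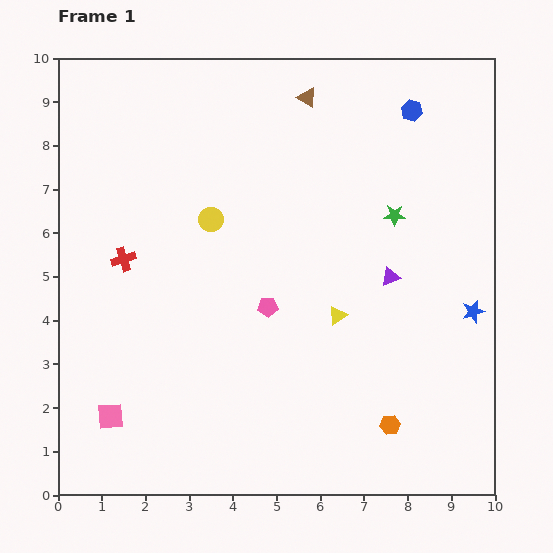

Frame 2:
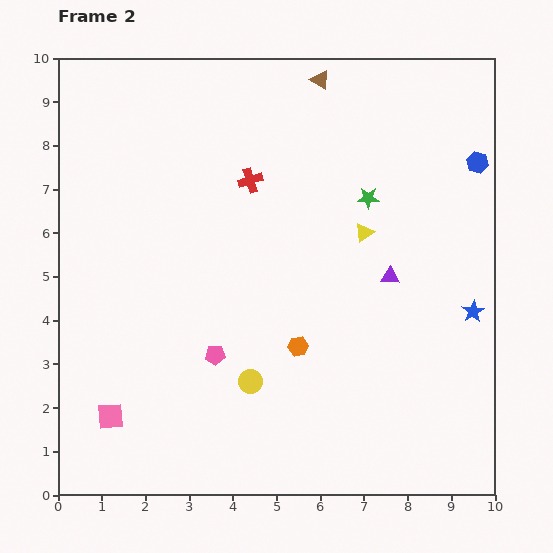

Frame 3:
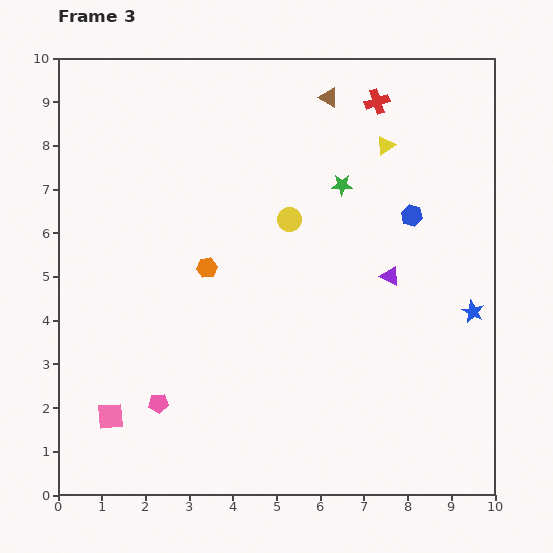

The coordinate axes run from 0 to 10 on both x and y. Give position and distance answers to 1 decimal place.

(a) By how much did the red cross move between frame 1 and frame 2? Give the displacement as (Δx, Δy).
(2.9, 1.8)

The red cross was at (1.5, 5.4) in frame 1 and (4.4, 7.2) in frame 2.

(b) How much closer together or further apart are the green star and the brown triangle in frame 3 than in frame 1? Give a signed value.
-1.4

Distance in frame 1: 3.4. Distance in frame 3: 2.0.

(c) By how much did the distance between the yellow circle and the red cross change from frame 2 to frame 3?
-1.2

Distance in frame 2: 4.6. Distance in frame 3: 3.4.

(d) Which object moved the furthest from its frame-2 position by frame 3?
the yellow circle

(moved 3.8; next 3.4)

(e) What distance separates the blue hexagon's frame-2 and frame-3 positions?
1.9

The blue hexagon moved from (9.6, 7.6) to (8.1, 6.4), a distance of √(1.5² + 1.2²) ≈ 1.9.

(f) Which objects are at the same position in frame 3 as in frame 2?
the purple triangle, the blue star, the pink square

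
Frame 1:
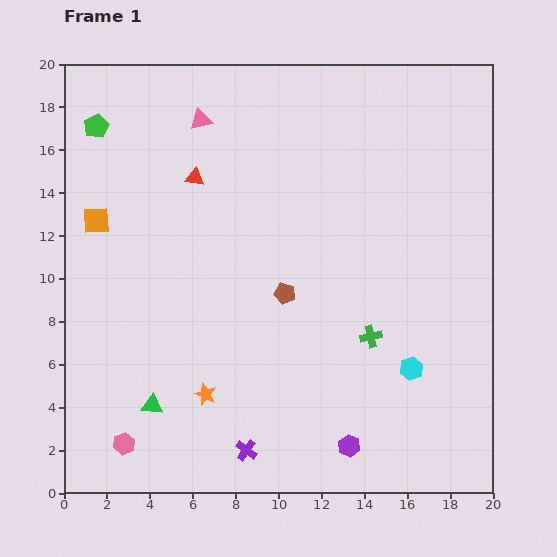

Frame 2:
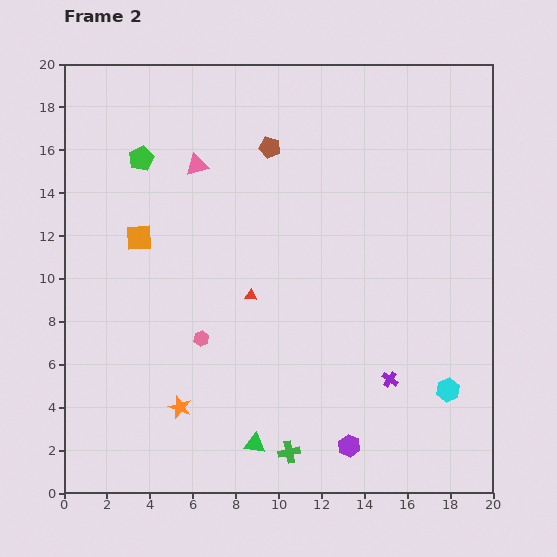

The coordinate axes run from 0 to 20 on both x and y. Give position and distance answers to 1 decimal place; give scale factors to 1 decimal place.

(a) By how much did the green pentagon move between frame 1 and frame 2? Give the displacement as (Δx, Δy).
(2.1, -1.5)

The green pentagon was at (1.5, 17.1) in frame 1 and (3.6, 15.6) in frame 2.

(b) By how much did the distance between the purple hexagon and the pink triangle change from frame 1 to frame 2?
-1.8

Distance in frame 1: 16.7. Distance in frame 2: 14.9.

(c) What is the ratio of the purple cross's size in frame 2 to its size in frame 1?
0.7×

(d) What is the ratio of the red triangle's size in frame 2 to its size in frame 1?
0.6×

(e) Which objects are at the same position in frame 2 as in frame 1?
the purple hexagon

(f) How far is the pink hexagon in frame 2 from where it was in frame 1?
6.1

The pink hexagon moved from (2.8, 2.3) to (6.4, 7.2), a distance of √(3.6² + 4.9²) ≈ 6.1.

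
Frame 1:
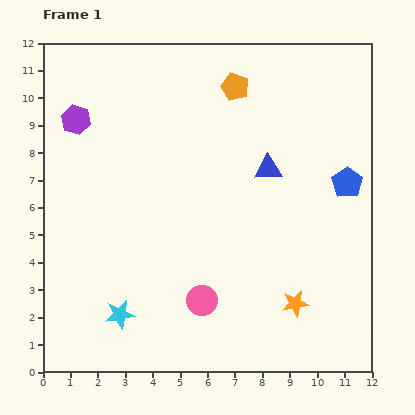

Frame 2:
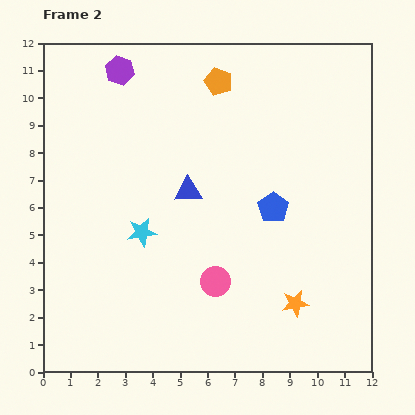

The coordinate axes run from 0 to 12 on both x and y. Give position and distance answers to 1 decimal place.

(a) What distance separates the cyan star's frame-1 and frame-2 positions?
3.1

The cyan star moved from (2.8, 2.1) to (3.6, 5.1), a distance of √(0.8² + 3.0²) ≈ 3.1.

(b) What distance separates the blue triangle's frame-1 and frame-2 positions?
3.0

The blue triangle moved from (8.2, 7.4) to (5.3, 6.6), a distance of √(2.9² + 0.8²) ≈ 3.0.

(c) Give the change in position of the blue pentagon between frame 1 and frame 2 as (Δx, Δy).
(-2.7, -0.9)

The blue pentagon was at (11.1, 6.9) in frame 1 and (8.4, 6.0) in frame 2.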